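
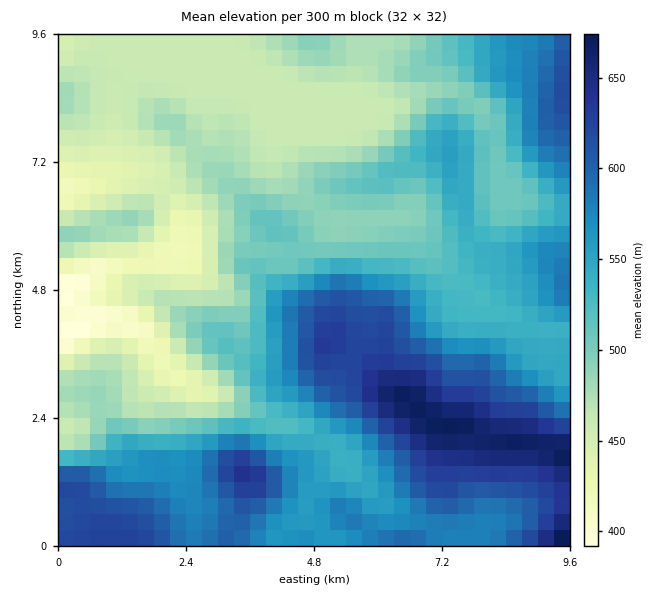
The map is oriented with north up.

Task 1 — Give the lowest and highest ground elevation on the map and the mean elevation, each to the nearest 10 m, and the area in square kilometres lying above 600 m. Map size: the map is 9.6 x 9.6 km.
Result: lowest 380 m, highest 680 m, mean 530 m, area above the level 16.7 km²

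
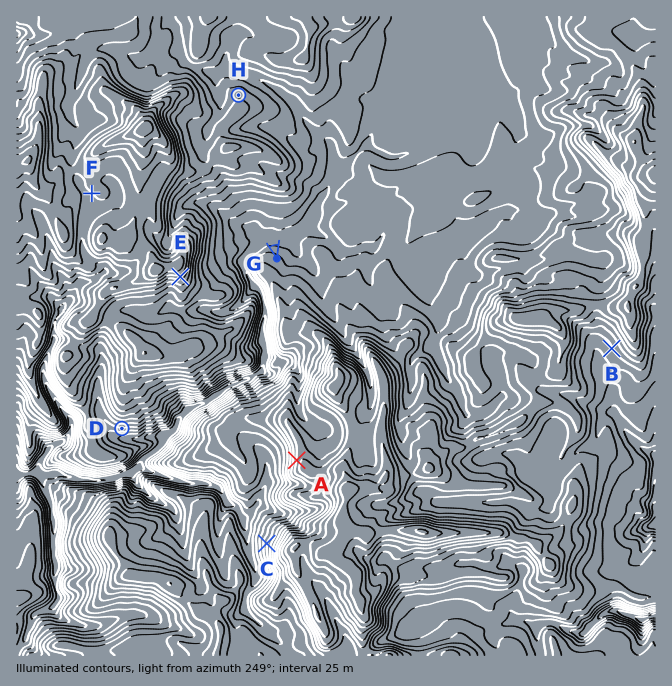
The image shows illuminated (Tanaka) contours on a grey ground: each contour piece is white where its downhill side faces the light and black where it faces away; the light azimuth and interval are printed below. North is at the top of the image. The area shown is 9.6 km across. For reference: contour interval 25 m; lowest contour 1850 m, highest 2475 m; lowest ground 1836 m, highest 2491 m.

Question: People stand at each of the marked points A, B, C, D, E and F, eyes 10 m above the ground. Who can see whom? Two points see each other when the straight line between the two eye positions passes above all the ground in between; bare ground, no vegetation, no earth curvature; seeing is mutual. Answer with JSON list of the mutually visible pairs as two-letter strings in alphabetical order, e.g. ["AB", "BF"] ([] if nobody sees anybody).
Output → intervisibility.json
["AC", "AD", "AE", "CD", "CE"]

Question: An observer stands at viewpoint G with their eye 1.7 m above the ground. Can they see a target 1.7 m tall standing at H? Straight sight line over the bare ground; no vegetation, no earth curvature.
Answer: no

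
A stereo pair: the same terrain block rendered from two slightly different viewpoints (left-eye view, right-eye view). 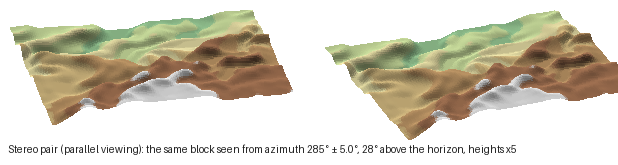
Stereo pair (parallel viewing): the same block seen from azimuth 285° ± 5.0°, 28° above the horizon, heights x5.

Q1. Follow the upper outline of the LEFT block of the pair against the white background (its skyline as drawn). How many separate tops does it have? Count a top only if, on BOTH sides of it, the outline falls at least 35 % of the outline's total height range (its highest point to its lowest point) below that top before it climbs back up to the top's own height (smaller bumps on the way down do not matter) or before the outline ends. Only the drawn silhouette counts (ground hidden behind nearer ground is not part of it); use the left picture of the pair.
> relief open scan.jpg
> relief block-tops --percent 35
0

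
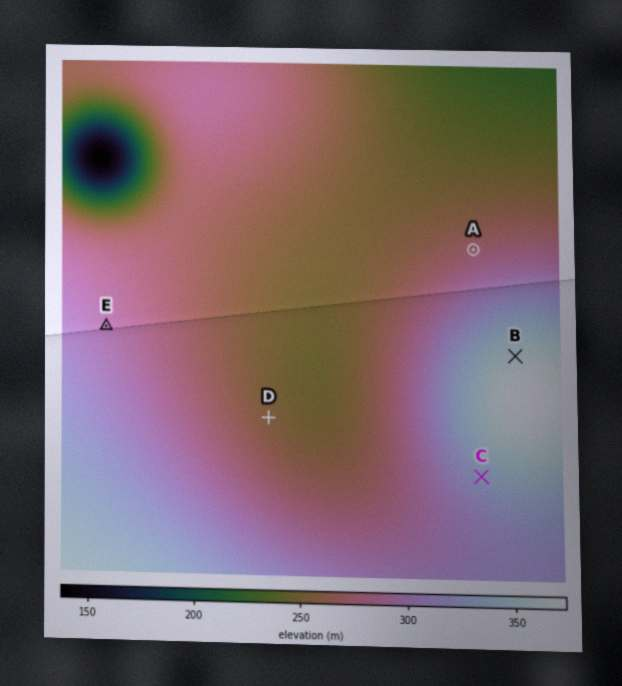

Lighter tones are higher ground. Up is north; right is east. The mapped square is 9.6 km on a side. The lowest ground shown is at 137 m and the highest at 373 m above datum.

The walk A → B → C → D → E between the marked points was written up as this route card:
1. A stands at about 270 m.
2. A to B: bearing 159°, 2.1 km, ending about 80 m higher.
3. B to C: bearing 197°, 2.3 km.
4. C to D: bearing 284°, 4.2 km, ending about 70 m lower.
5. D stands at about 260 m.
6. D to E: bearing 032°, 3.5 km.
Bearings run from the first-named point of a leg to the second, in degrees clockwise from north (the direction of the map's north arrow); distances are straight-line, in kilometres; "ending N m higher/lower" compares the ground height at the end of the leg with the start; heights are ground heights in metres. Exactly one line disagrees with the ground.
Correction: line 6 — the bearing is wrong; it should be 297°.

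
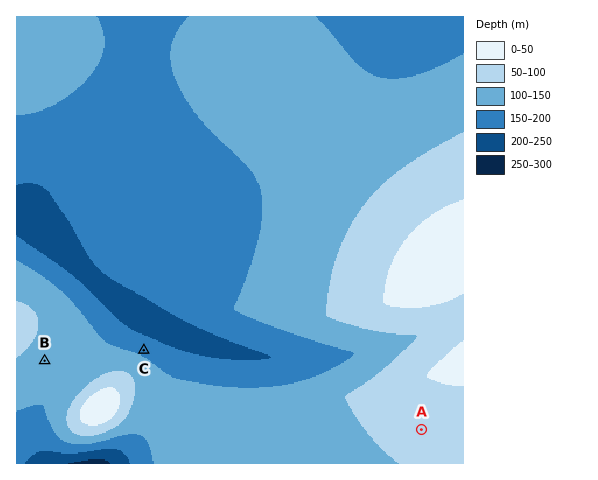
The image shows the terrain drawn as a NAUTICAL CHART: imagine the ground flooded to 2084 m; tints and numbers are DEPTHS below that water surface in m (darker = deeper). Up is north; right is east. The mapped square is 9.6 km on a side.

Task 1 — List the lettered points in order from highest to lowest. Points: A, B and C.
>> A B C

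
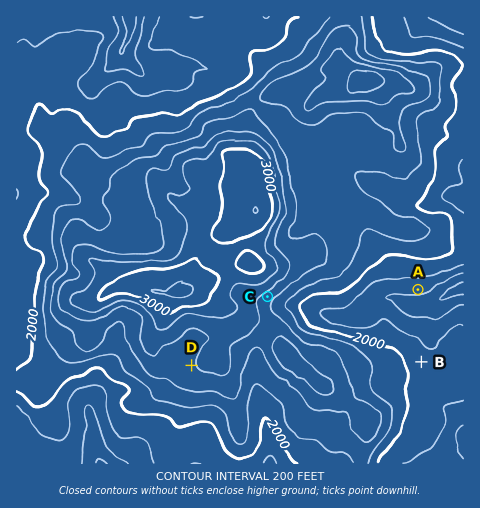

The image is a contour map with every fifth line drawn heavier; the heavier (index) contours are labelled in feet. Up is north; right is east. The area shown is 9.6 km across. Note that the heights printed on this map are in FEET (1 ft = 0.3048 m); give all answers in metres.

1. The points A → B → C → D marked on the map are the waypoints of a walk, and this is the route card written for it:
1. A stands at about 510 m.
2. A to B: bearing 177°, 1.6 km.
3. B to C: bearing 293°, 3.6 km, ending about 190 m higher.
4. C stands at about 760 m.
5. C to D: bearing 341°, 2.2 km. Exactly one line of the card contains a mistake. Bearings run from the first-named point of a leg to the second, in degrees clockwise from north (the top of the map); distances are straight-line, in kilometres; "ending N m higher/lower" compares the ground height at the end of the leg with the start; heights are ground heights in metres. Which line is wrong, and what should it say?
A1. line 5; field bearing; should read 228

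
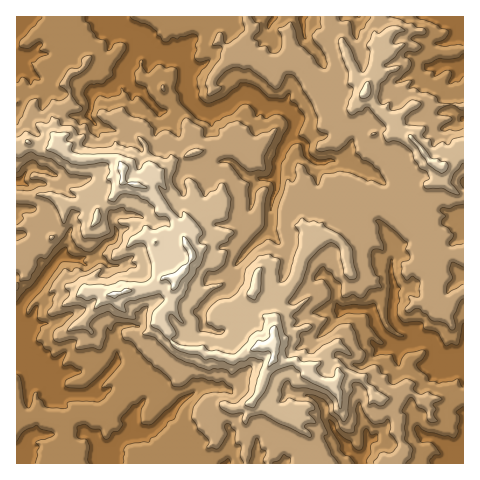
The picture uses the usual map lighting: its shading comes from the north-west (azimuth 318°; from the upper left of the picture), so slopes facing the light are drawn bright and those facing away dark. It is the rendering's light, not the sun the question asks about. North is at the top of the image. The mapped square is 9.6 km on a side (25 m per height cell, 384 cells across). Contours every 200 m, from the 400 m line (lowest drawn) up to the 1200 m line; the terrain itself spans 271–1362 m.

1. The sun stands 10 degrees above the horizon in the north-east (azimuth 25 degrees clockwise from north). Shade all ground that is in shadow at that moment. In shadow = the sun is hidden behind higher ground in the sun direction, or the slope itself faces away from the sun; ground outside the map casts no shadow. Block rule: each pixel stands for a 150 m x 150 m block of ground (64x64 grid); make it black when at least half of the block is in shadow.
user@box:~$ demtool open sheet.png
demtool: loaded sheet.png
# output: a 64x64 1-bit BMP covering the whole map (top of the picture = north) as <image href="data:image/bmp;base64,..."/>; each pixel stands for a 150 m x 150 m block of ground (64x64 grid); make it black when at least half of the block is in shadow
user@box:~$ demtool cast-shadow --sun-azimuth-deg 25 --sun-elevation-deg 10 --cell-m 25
<image width="64" height="64" href="data:image/bmp;base64,Qk0+AgAAAAAAAD4AAAAoAAAAQAAAAEAAAAABAAEAAAAAAAACAAATCwAAEwsAAAIAAAAAAAAA////AAAAAAD5//////PhnP5///////A+/////////H7////////+/v////////78/////////vz///////784P/////z/vzn///////8/t9///////3wgH///////eAAf//////xwAB//////8EAMP//////gAB4//////8Bwv7////w+AcH/////gA5BB/////8AABgP/7///+OGPA//v//+b8QHD/8///6HbAPP/z///4k4f//8P///ODAf/9x////8N4/9wH/Uf8cAA/3wP4AD4XAD6fi/Yz0ucA/D/L///B8AD4P8///8F8BPh/zn//zgYI8H+O///KBgxwf4P//8wfHjB/A//8DJm+AH8H//8YAP4AfzP///g4OAP/+///8GAwDH/////gADAAf////+AAsCD/////0AAQQf/7//8mARBD//P/+GAD2Gf/7//4xgf0d/////gH/5z//8f+8AP+Pf//h/gAMHwb//8DsAEgAB+//gBgJwAAH//8AMB+BCAP//ABgHgIQA//8DkG4Dnx///jDA9Aef///8O8AID7///PgAAYw/f//9+AADnj59//njAAY/OHv+++eQDD8we/7zw+A6AWB9/PfST7wA//7wZ9uf/8B//gAPm/5/AD/6AZ+cYAcAf/gDmAD+AgB//AsWAPgAAH/4YBYAAAAAfABkDAAAA=="/>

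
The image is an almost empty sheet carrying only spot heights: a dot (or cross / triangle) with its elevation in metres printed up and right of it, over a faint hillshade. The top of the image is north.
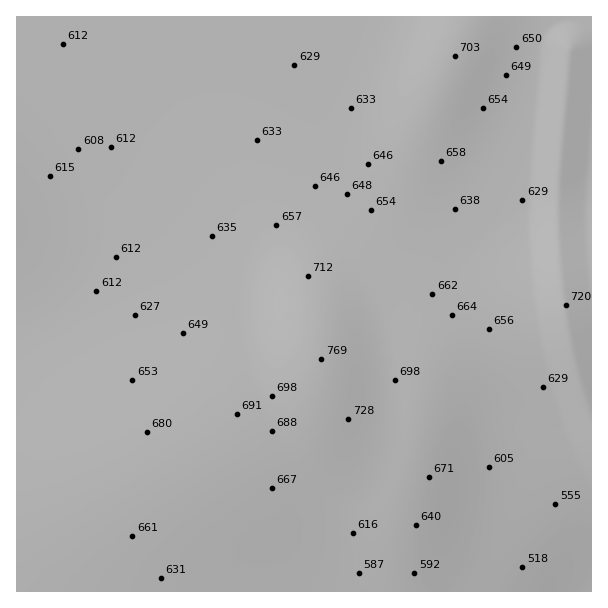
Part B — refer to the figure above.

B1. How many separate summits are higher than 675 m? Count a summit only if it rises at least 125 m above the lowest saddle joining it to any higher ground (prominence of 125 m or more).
1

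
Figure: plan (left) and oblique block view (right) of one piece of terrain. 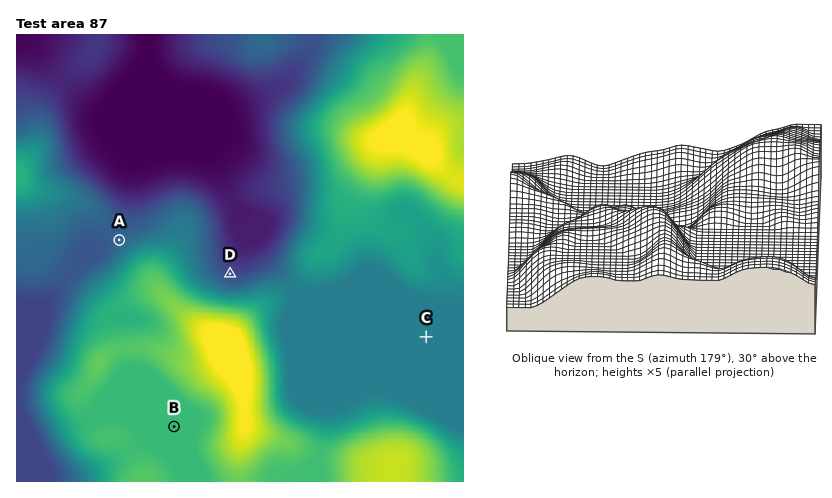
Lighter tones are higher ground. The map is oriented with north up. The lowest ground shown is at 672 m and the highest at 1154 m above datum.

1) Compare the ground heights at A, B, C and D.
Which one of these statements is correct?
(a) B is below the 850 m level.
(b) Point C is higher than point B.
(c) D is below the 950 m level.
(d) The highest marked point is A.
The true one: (c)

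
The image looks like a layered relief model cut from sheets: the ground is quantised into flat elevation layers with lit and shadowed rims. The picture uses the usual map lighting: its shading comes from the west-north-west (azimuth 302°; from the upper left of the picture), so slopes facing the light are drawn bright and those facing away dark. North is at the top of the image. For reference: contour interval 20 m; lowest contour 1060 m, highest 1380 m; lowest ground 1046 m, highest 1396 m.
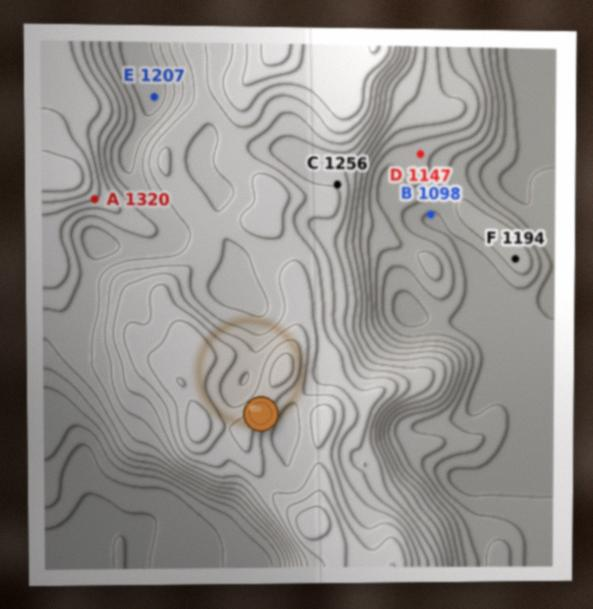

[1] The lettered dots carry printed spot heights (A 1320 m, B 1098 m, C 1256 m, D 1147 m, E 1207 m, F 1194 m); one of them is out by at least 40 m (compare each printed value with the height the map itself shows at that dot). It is F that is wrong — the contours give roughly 1134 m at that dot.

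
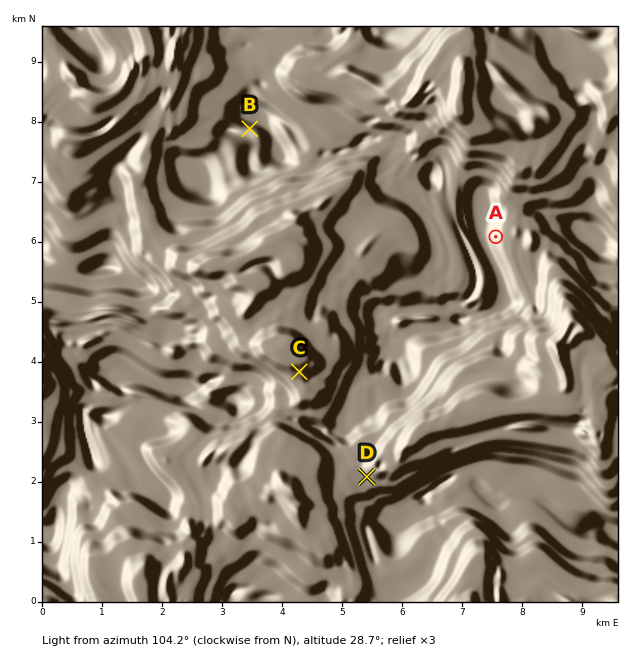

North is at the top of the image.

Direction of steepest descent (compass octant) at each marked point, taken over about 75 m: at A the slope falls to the E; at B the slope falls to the S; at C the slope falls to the N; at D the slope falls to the NE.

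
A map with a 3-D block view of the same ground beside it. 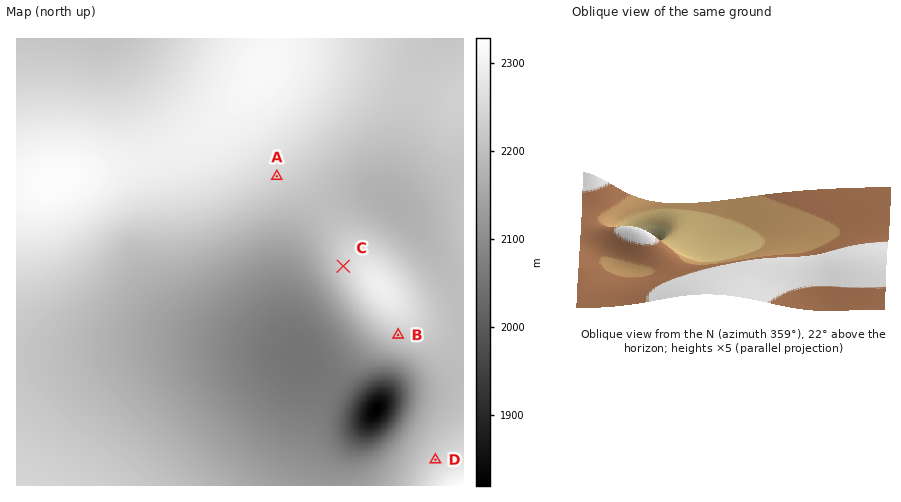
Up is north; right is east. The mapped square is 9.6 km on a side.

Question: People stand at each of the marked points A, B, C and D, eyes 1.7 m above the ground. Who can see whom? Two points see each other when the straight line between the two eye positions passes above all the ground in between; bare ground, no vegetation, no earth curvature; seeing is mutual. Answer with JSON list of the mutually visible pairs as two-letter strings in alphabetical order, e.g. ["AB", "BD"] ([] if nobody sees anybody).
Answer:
["AC", "AD", "BD"]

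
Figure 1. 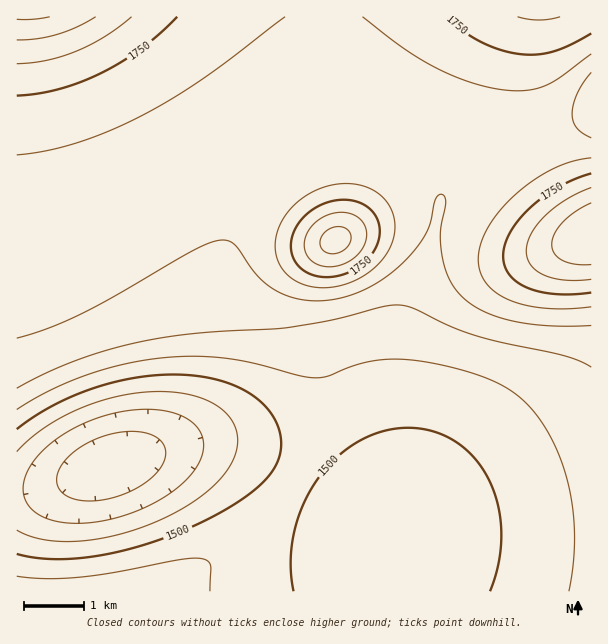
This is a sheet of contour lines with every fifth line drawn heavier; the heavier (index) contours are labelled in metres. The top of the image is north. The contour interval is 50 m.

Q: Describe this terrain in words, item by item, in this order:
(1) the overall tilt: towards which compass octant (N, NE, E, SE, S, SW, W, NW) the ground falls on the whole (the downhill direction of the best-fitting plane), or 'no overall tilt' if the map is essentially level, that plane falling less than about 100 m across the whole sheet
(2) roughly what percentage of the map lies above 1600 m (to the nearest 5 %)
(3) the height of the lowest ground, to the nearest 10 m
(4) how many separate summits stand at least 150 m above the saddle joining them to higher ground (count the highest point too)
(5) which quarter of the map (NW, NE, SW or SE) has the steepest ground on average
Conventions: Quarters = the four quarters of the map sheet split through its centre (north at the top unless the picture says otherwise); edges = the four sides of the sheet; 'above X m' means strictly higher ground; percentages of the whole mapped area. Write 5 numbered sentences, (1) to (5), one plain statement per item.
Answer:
(1) The general tilt is down to the south (the land rises towards the north).
(2) Ground above 1600 m makes up about 55 % of the sheet.
(3) The lowest ground is at about 1320 m.
(4) 3 summits rise at least 150 m above their surroundings.
(5) Slopes are steepest in the south-west quarter.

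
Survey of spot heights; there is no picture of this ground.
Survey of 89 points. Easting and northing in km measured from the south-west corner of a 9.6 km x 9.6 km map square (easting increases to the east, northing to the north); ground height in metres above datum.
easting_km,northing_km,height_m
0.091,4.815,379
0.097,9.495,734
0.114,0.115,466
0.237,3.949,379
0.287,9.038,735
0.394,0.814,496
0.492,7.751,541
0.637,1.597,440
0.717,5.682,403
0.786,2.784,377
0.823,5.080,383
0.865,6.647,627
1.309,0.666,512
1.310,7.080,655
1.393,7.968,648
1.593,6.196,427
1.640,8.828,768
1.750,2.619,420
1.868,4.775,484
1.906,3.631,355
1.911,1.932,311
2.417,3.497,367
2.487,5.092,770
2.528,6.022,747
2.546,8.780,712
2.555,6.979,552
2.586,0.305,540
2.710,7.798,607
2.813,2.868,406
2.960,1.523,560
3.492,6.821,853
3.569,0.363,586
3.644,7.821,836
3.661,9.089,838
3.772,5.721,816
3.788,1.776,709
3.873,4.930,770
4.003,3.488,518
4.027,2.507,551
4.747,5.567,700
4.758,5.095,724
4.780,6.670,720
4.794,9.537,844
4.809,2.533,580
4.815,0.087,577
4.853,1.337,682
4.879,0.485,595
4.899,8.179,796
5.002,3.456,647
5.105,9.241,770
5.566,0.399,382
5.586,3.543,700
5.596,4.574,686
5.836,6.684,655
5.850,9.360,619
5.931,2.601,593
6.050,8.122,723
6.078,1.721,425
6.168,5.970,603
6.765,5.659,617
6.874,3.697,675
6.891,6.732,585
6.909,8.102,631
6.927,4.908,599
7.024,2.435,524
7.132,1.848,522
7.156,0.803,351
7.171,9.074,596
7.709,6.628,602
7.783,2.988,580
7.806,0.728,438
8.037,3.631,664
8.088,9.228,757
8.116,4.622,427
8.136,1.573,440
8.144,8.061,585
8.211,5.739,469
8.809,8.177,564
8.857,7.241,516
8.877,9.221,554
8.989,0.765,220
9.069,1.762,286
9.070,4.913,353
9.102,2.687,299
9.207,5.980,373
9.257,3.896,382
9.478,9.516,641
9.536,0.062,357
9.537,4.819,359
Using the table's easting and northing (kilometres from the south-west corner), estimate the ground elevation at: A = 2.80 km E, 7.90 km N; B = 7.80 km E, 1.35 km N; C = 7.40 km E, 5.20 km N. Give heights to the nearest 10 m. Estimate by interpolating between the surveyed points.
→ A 640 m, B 450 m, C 540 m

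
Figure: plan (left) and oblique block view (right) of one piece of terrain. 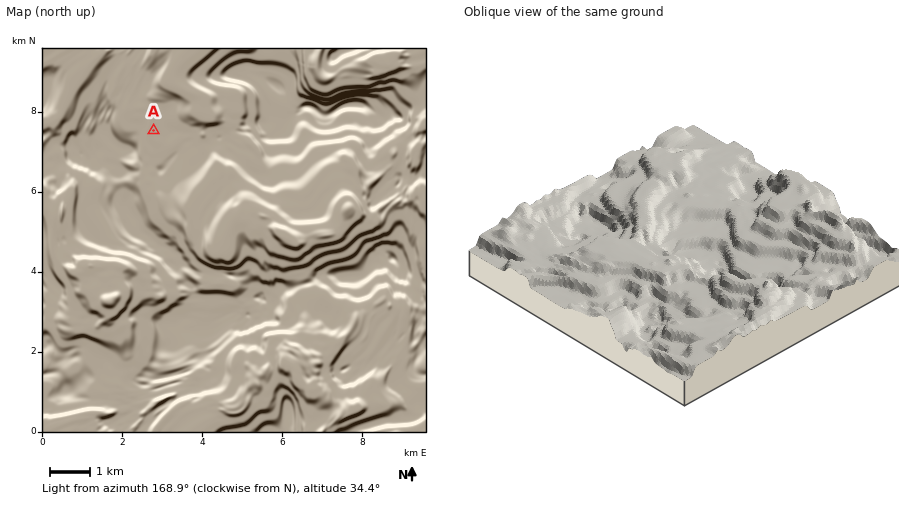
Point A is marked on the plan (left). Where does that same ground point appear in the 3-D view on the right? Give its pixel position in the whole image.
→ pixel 708 181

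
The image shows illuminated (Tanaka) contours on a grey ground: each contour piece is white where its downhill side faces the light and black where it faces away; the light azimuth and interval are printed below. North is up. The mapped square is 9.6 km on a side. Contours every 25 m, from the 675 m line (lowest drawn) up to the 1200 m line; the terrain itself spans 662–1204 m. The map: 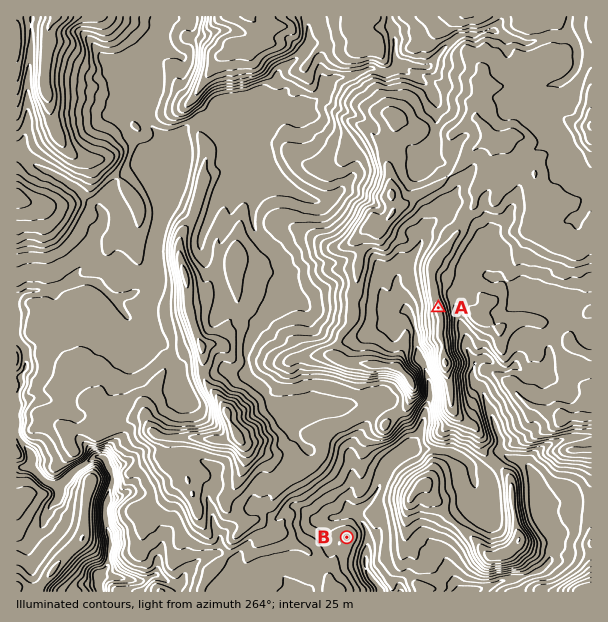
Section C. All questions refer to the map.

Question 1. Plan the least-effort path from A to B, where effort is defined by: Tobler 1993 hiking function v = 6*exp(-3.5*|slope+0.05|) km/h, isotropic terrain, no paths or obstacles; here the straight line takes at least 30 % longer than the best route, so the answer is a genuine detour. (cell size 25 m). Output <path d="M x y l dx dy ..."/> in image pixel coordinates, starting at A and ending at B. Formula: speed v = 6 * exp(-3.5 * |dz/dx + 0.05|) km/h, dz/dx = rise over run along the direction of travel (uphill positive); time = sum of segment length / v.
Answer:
<path d="M438 308l-1 1-2 3 0 5-6 12 0 3-4 9 0 3 3 6 0 49-2 3-3 3-10 21-2 2-6 3-6 6-1 3-14 13-4 9 0 3-2 3 0 15-9 18-7 8-3 6-2 1-10 21"/>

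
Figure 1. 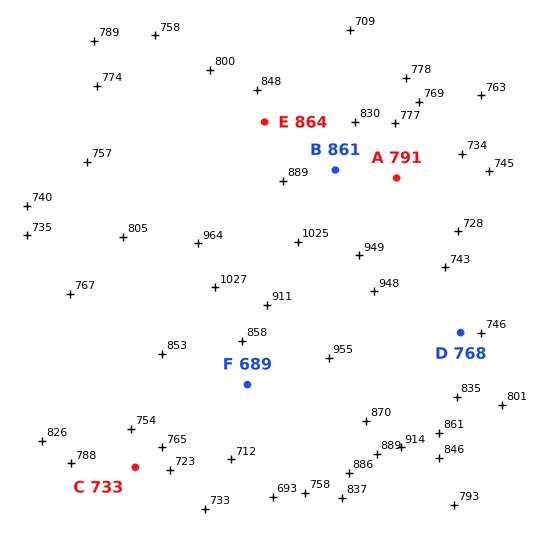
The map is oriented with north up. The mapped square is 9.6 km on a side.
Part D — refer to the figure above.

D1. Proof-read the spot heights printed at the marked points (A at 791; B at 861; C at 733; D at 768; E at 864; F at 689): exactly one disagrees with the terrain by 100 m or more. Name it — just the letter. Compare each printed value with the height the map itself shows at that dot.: F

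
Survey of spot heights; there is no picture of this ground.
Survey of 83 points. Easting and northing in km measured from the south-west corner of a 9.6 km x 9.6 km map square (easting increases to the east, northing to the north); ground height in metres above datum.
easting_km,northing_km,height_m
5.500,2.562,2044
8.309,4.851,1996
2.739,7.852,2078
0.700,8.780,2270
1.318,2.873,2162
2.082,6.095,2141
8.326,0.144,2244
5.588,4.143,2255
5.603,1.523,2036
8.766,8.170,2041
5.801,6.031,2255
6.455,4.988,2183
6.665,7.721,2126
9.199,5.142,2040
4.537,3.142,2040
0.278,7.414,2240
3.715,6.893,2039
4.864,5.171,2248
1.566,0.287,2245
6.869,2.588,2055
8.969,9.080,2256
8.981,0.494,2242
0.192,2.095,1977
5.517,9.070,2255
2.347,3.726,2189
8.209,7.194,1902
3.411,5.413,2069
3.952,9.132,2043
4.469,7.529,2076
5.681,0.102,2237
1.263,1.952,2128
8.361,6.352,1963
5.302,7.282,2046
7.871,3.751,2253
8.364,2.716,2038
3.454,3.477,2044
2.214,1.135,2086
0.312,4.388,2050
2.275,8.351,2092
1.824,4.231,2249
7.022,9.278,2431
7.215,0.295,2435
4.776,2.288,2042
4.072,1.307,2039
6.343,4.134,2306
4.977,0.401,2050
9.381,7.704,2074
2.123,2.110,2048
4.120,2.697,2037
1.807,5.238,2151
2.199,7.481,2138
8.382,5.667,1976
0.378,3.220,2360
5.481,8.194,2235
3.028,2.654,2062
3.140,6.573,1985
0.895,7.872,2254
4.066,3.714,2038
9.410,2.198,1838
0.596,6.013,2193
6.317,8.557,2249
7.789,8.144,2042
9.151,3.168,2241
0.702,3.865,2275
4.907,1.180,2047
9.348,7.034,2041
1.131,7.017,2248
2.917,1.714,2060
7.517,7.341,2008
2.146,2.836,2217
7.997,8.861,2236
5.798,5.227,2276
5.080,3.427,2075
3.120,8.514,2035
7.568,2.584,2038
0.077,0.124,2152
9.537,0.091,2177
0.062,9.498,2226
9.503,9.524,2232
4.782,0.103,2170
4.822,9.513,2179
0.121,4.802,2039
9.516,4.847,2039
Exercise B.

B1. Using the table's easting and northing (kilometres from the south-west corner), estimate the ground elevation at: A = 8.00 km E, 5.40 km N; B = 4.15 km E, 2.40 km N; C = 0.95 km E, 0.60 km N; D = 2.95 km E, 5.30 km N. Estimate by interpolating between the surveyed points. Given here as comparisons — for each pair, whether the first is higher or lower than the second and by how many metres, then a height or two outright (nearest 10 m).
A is lower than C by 240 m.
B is lower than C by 230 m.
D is lower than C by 210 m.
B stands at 2020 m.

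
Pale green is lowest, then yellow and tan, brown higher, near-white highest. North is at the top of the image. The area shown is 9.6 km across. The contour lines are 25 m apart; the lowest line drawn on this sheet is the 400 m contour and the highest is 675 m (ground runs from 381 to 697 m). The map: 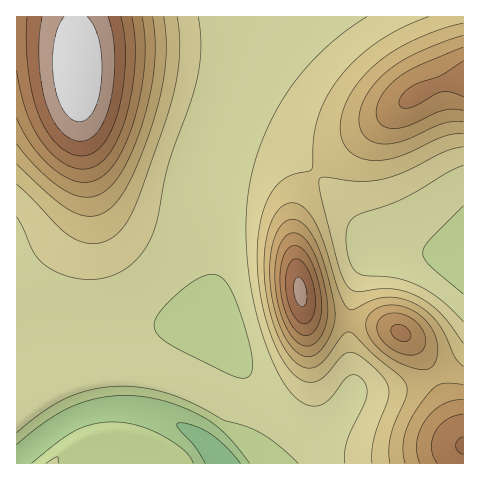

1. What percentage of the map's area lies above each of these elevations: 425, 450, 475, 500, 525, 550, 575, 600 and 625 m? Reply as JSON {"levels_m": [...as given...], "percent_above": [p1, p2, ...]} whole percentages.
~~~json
{"levels_m": [425, 450, 475, 500, 525, 550, 575, 600, 625], "percent_above": [96, 88, 55, 39, 29, 21, 16, 10, 7]}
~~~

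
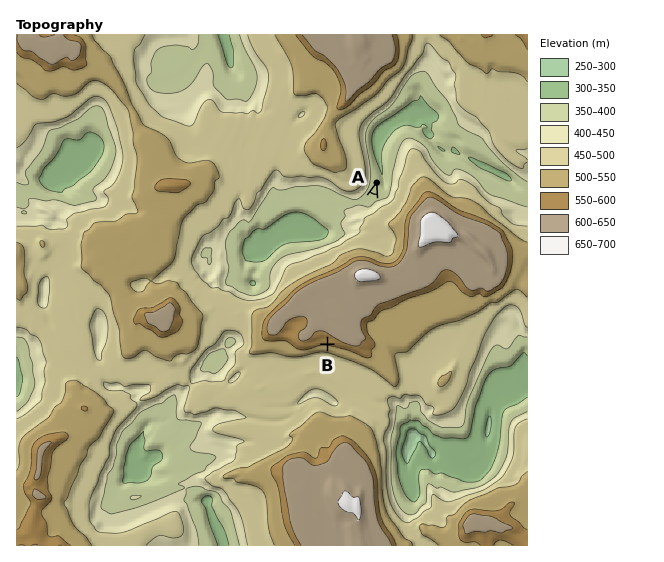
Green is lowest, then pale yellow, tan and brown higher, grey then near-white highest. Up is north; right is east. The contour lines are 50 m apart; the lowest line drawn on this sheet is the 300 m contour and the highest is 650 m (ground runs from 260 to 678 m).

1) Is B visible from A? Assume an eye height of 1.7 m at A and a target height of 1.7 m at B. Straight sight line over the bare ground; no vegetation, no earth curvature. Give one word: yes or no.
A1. no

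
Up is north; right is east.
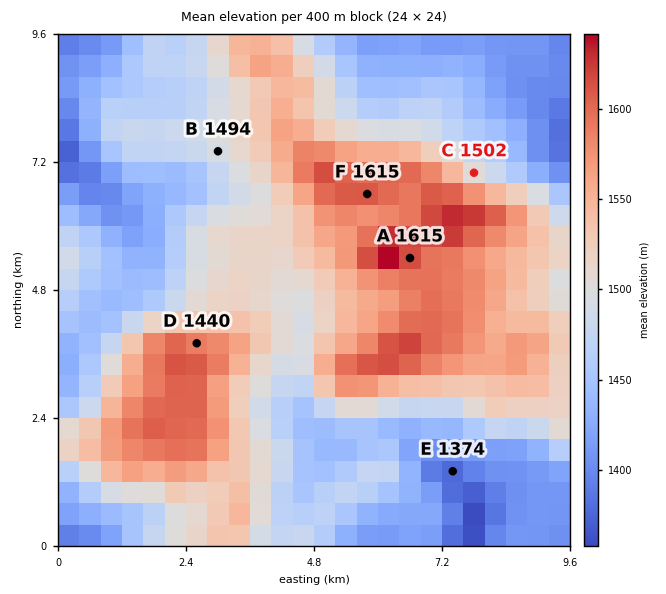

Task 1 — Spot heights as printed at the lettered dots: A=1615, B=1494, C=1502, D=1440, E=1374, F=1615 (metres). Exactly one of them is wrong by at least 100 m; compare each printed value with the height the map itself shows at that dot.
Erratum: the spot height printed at D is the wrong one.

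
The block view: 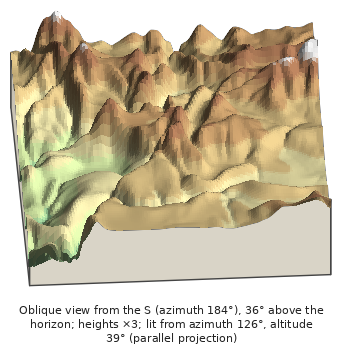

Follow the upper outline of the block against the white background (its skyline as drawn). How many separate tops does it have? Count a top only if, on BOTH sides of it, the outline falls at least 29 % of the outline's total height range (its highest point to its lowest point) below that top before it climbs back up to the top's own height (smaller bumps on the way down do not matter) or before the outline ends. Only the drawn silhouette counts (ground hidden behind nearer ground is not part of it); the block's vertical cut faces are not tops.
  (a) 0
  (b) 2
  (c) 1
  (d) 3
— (a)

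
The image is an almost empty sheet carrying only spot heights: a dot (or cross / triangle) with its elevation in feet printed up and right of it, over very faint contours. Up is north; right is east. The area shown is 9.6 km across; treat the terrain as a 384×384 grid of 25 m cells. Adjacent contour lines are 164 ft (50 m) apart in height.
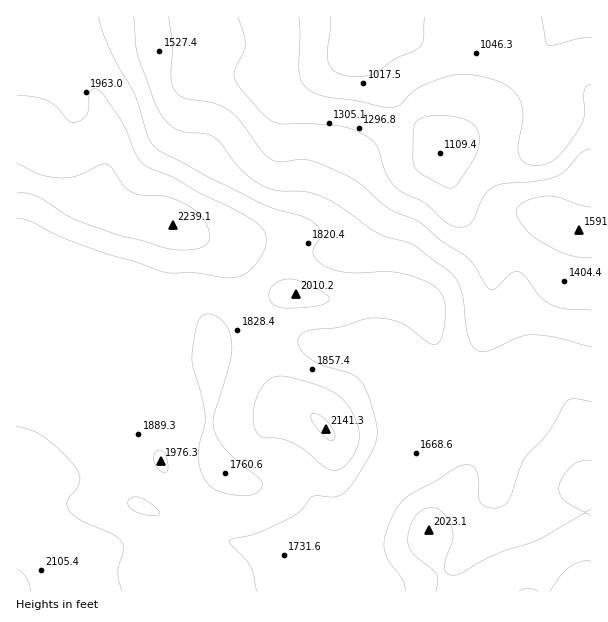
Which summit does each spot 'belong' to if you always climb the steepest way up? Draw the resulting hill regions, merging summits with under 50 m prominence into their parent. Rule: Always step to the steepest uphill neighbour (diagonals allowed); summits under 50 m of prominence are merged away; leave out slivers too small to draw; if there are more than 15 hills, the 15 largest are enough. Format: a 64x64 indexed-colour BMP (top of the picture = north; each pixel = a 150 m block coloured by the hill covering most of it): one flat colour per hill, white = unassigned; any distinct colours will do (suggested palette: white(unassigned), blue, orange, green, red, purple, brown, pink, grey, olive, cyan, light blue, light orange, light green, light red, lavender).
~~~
<image width="64" height="64" href="data:image/bmp;base64,Qk12CAAAAAAAAHYAAAAoAAAAQAAAAEAAAAABAAQAAAAAAAAIAAATCwAAEwsAABAAAAAAAAAA////ALR3HwAOf/8ALKAsACgn1gC9Z5QAS1aMAMJ34wB/f38AIr28AM++FwDox64AeLv/AIrfmACWmP8A1bDFACIiIiIiIiIiIiIiIiIiIiIiIiIzMzMzMzMzMzMzMzMzIiIiIiIiIiIiIiIiIiIiIiIiIzMzMzMzMzMzMzMzMzMiIiIiIiIiIiIiIiIiIiIiIiJDMzMzMzMzMzMzMzMzMyIiIiIiIiIiIiIiIiIiIiIiJEMzMzMzMzMzMzMzMzMzIiIiIiIiIiIiIiIiIiIiIiEUQzMzMzMzMzMzMzMzMzMiIiIiIiIiIiIiIiIiIiIhERRDMzMzMzMzMzMzMzMzMyIiIiIiIiIiIiIiIiIiIhERFEQzMzMzMzMzMzMzMzMzIiIiIiIiIiIiIiIiIiIhERFERDMzMzMzMzMzMzMzMzMiIiIiIiIiIiIiIiIiIiEREUREQzMzMzMzMzMzMzMzMyIiIiIiIiIiIiIiIiIiEREURERDMzMzMzMzMzMzMzMzIiIiIiIiIiIiIiIiIiIRERREREQzMzMzMzMzMzMzMzMiIiIiIiIiIiIiIiIiIRERRERERDMzMzMzMzMzMzMzMyIiIiIiIiIiIiIiIiREREREREREQzMzMzMzMzMzMzMzIiIiIiIiIiIiIiIkREREREREREREMzMzMzMzMzMzMzMiIiIiIiIiIiIiIkRERERERERERERDMzMzMzMzMzMzMyIiIiIiIiIiIiIiREREREREREREREQzMzMzMzMzMzMzIiIiIiIiIiIiIiJERERERERERERERBEzMzMzMzMzMzMiIiIiIiIiIiIiJEREREREREREREREERMzMzMzMzMzMyIiIiIiIiIiIiIiREREREREREREREERETMzMzMzMzMzIiIiIiIiIiIiIiJEREREREREREREQREREzMzMzMzMzMiIiIiIiIiIiIiIkREREREREREREQRERETMzMzMzMzMyIiIiIiIiIiIiIiRERERERERERERBEREREzMzMzMzMzIiIiIiIiIiIiIiJEREREREREREREERERETMzMzMzMzMiIiIiIiIiIiIiIkREREREREREREQRERERMzMzMzMzMyIiIiIiIiIiIiIiRERERERERERERBERERETMzMzMzMzIiIiIiIiIiIiIiJEREREREREREREERERERMzMzMzMzMiIiIiIiIREREREUREREREREREREQREREREzMzMzMzMyIiIiIiIRERERERFERERERBERREERERERERMzMzMzMzIiIiIiIhEREREREREREREREREREREREREREzMzMzMzMiIiIiIRERERERERERERERERERERERERERETMzMzMzMyIiEREREREREREREREREREREREREREREREREzMzMzMzERERERERERERERERERERERERERERERERERETMzMzMzMRERERERERERERERERERERERERERERERERERMzMzMzMxEREREREREREREREREREREREREREREREREREzMzMzMzERERERERERERERERERERERERERERERERERETMzMzMzMRERERERERERERERERERERERERERERERERERMzMzMREREREREREREREREREREREREREREREREREREREzMzMRERERERERERERERERERERERERERERERERERERETMzERERERERERERERERERERERERERERERERERERERETMxERERERERERERERERERERERERERERERERERERERERERERERERERERERERERERERERERERERERERERERERERERERERERERERERERERERERERERERERERERERERERERERERERERERERERERERERERERERERERERERERERERERERERERERERERERERERERERERERERERERERERERERERERERERERERERERERERERERERERERERERERERERERERERERERERERERERERERERERERERERERERERERERERERERERERERERERERERERERERERERERERERERERERERERERERERERERERERERERERERERERERERERERERERERERERERERERERERERERERERERERERERERERERERERERERERERERERERERERERERERERERERERERERERERERERERERERERERERERERERERERERERERERERERERERERERERERERERERERERERERERERERERERERERERERERERERERERERERERERERERERERERERERERERERERERERERERERERERERERERERERERERERERERERERERERERERERERERERERERERERERERERERERERERERERERERERERERERERERERERERERERERERERERERERERERERERERERERERERERERERERERERERERERERERERERERERERERERERERERERERERERERERERERERERERERERERERERERERERERERERERERERERERERERERERERERERERERERERERERERERERERERERERERERERERERERERERERERERERERERERERERERERERERERERERERERERERERERERERERERERERERERERERERERERERERERERERERERERERERERERERERERERERERERERERERERERERERERERERERERERERERERERERERERERERERERERERERERERERERERERERERERERERERERERERERERERERERERERER"/>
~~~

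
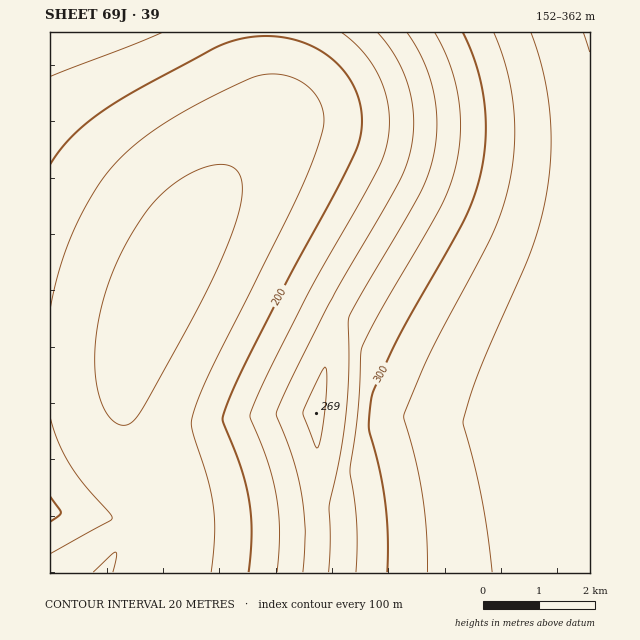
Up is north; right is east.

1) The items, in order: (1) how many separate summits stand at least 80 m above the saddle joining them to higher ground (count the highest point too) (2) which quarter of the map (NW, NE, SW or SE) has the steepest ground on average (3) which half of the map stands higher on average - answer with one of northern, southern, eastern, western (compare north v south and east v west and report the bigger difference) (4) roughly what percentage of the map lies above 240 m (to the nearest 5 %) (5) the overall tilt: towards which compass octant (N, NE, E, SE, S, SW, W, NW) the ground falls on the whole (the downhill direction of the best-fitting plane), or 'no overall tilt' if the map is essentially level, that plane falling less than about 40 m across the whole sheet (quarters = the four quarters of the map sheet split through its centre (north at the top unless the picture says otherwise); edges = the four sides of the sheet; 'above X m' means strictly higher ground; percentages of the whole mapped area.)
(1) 1 summit rises at least 80 m above its surroundings.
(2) Slopes are steepest in the north-east quarter.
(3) On average the eastern half of the map is the higher ground.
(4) Ground above 240 m makes up about 45 % of the sheet.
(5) The general tilt is down to the west (the land rises towards the east).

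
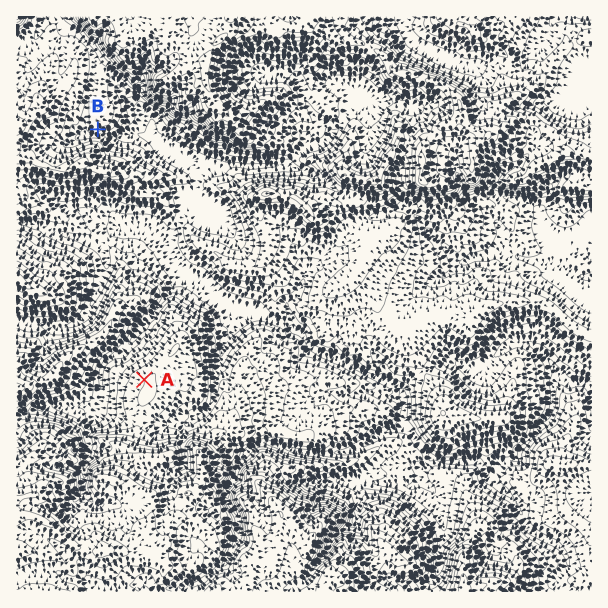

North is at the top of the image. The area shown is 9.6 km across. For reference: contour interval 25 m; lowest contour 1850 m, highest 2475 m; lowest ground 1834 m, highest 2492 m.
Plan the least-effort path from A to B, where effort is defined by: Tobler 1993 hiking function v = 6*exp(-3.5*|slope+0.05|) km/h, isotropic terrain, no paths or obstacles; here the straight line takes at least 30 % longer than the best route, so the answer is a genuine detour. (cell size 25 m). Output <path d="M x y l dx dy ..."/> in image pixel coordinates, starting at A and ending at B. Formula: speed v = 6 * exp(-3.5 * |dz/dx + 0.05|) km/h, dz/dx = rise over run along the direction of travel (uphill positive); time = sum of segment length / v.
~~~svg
<path d="M144 380l0-11 5-9 0-16 4-9 0-9 3-6 0-5 6-12 0-3 3-6 0-7-10-21 0-2-2-3 0-51-3-6-7-7-6-12 0-5-3-6-5-4-4-9-3-3-12-6-5-9-3-3-6-3-1-3 1-3 2-2"/>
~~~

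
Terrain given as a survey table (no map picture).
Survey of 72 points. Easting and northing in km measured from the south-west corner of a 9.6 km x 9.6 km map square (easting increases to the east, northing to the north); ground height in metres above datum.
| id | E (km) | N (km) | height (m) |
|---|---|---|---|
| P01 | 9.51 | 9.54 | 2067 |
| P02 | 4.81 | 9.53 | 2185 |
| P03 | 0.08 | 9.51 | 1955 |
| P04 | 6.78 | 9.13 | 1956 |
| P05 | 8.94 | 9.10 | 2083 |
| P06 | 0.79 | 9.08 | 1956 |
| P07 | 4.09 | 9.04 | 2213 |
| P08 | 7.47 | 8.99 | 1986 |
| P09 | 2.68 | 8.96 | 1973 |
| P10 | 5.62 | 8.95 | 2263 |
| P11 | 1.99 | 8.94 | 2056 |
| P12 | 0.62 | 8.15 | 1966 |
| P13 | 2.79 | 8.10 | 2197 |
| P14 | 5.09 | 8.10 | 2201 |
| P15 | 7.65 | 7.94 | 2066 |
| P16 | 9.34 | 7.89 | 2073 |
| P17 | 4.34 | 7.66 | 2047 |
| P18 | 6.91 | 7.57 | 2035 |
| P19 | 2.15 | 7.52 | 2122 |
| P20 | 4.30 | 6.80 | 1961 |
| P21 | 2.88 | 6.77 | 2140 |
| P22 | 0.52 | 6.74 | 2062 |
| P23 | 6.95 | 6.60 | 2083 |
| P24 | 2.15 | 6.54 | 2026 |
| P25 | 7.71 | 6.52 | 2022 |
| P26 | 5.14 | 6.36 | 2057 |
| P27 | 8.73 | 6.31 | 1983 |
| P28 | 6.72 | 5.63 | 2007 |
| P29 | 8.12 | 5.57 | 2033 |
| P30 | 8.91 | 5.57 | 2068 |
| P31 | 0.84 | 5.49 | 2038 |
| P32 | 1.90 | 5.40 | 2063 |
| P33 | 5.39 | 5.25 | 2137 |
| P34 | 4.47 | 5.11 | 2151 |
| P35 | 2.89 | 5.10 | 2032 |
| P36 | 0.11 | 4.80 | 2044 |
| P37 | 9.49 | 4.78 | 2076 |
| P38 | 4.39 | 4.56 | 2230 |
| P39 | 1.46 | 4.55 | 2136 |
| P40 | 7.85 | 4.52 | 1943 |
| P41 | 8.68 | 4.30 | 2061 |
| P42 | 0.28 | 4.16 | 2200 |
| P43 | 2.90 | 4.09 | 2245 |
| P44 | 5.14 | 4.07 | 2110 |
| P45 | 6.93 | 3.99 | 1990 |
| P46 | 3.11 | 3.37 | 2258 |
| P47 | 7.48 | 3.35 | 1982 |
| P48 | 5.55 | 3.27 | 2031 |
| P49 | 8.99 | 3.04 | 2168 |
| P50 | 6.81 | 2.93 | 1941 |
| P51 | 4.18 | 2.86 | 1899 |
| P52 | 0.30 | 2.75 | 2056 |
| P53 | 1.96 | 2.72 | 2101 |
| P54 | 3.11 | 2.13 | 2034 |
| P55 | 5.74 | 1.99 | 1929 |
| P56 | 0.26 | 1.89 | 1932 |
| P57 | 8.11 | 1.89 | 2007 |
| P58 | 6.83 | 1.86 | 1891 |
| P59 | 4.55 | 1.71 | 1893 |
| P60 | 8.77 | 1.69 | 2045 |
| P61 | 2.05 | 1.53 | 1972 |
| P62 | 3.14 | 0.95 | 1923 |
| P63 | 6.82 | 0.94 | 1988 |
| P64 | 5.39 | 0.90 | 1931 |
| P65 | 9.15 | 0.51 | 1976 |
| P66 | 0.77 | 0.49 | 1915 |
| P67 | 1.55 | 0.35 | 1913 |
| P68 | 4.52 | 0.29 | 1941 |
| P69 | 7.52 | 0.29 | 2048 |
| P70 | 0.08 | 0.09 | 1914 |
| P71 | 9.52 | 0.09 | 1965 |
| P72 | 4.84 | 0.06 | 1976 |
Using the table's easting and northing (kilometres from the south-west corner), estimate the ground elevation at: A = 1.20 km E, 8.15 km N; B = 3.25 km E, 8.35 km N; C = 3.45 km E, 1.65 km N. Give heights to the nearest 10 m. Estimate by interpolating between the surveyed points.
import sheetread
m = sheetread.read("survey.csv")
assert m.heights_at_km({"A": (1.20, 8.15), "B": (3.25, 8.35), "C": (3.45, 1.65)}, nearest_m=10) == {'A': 2020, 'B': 2170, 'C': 1950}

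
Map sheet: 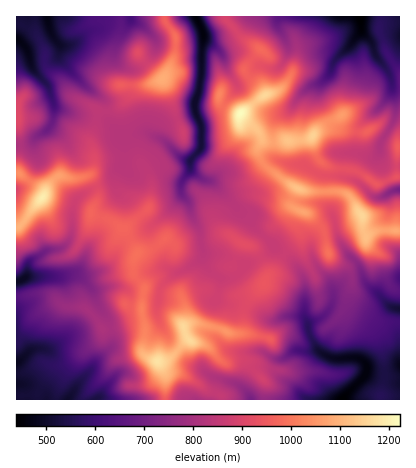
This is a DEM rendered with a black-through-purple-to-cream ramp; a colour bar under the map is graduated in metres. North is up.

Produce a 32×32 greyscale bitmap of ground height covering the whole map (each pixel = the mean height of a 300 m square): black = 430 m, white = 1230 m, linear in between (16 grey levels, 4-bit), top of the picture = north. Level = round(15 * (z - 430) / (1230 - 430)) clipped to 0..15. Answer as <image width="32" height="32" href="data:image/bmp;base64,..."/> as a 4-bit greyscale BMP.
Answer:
<image width="32" height="32" href="data:image/bmp;base64,Qk12AgAAAAAAAHYAAAAoAAAAIAAAACAAAAABAAQAAAAAAAACAAATCwAAEwsAABAAAAAAAAAAAAAAABEREQAiIiIAMzMzAERERABVVVUAZmZmAHd3dwCIiIgAmZmZAKqqqgC7u7sAzMzMAN3d3QDu7u4A////ACIiIiNWeaiIiHZ3VDIQEiISIiI0V5vKmId3h2VDMhEiIiMzNWet25iJiId2VDMhIhIjREZ5zdypqpiHVTIRESIiI0VmeczM3LqZiWQyMzMzMzRFZ3m7rNy7upl1NFVEQzRFVneJuq3cuqmHZDRVVENEVmd3mrqruZmZiGRFVVQyRVZmZ5qpmqmJmZl1VlZUMyNFVmeJqpqZiJmZh2ZWZEQiNFVomqmYiIiJmZd3dmZVVFZmeJqqmYiIiJmIiJdoh4ZmeImqqqqYiJmIiYqXm6ioiHmZqqqqiImZiJmamc26ypmJqqqZmYiIiImaqprdzMy6iaqZqYh4iIiJu7qb3Lq925mpiJmGZ4iImru6q8mIrNupmYiIdWd3iJrNy7uohrq8u6iIiHVFZ4mry6qZmZmoiqmYiIh2NneKu6mamZiJh4iImIiIdTN5m8u7qoiIiXZ3iIh3d2dierzc3dupmHmHVniIh3d4Ynvd28zMuqqImGV3iIiIiEOL7sqqq7uoh4dUZ4iIiIg0m93LmImqmGaHRXdomZqpQ5qr3admiHdUZDVVaJmsy2KJmru5ZVZmUzIzNWd4istyaJqZmXU1VTMiMjRWaJiqYlaKqYhlMzMjEiEjRVeHimFHiah3ZTIiMhIiM0RFZppRR5iGZlQyESIiEiNERFeXMWiHZVRDIQEi"/>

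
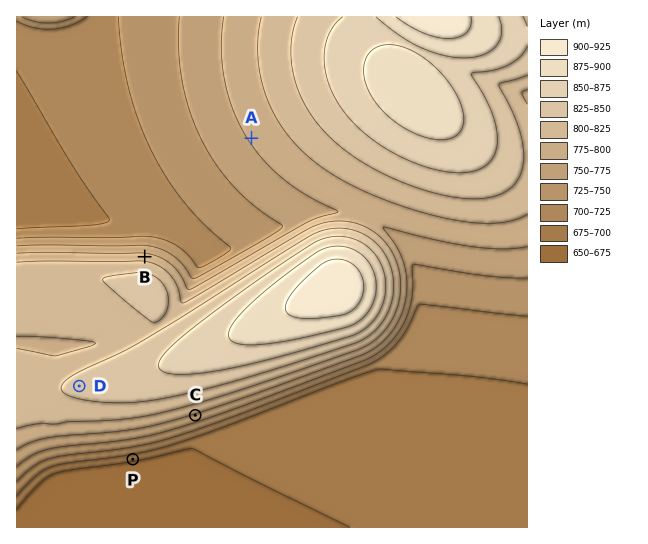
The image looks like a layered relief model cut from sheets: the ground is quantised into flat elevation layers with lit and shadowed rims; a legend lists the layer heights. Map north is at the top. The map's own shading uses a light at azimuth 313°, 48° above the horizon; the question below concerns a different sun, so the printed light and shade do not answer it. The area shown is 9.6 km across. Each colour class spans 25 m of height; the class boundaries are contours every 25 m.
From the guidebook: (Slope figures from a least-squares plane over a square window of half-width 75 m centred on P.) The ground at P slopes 10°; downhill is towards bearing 170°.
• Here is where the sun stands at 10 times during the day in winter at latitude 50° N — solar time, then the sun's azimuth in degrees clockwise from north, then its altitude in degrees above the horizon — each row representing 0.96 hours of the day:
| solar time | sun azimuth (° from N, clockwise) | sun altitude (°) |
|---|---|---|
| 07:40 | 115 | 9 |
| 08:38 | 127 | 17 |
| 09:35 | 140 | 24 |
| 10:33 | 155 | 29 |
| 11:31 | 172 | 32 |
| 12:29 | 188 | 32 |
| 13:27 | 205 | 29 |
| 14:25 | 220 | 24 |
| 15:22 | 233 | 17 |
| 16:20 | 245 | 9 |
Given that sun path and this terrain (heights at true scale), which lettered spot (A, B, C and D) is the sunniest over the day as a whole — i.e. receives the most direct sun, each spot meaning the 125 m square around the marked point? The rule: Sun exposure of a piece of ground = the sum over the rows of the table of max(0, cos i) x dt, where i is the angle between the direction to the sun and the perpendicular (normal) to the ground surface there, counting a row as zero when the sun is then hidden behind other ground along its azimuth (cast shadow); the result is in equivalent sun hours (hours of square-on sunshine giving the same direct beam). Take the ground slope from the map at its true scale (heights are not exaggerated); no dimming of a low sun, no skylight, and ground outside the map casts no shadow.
C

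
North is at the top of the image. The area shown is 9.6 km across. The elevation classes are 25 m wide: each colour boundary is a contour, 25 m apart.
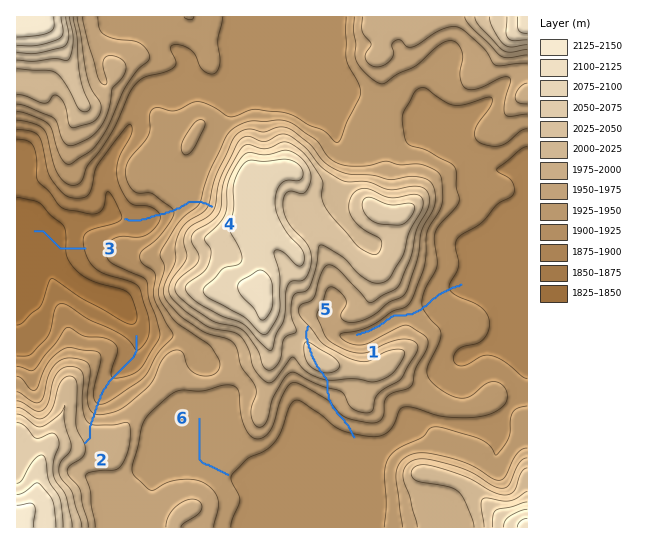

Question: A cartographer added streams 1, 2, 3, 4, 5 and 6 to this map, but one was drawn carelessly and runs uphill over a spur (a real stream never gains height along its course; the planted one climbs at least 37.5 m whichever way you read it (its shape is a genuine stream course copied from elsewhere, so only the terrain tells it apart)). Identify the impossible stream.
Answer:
5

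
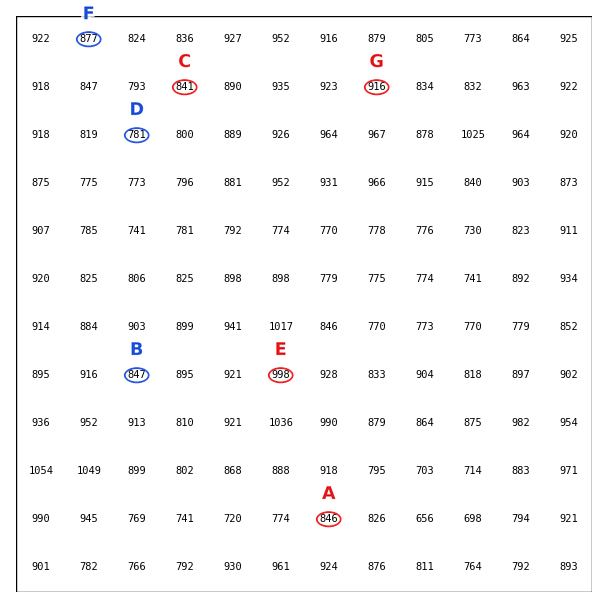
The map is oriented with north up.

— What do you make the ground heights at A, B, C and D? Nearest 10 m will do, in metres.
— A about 850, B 850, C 840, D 780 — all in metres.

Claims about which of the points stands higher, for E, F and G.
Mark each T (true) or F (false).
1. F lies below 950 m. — T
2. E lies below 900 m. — F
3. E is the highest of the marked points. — T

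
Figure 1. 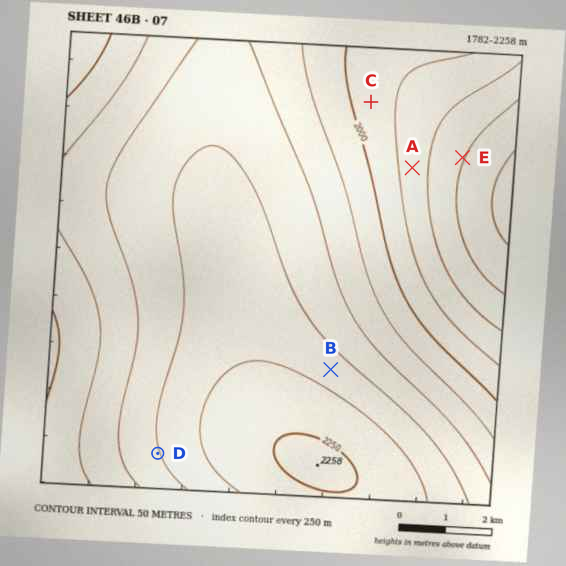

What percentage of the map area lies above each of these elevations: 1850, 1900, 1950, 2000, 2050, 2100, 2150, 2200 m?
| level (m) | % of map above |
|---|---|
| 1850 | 96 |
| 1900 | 92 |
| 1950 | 86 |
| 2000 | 79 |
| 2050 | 66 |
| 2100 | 49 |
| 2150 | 27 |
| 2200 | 11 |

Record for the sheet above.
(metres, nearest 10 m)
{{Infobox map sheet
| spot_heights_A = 1930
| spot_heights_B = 2180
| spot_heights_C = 1980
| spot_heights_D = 2150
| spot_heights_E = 1850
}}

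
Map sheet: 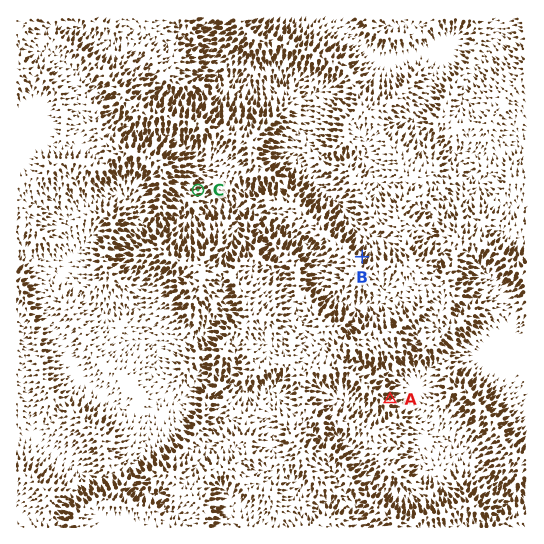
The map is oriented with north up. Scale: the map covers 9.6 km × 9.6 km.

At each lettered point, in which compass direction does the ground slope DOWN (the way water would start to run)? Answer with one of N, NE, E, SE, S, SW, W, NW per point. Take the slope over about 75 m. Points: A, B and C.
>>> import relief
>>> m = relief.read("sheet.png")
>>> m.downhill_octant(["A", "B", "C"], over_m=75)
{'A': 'E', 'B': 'NE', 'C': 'E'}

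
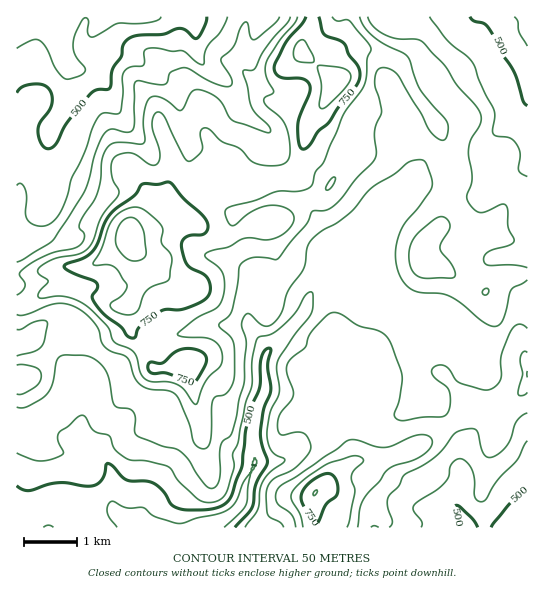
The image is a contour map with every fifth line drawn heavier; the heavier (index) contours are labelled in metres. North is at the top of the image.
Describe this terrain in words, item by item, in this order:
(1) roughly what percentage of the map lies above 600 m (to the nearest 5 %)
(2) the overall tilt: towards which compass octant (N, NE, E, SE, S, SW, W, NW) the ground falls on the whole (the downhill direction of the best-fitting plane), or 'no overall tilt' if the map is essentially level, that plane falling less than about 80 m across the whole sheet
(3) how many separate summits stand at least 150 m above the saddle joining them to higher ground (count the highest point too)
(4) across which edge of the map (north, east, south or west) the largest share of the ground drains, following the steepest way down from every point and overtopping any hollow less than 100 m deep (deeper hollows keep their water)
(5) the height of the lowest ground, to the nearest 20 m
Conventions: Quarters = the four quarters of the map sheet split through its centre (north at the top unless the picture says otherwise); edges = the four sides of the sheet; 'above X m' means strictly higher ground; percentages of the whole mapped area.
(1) Roughly 55 % of the ground is higher than 600 m.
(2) On the whole the map has no overall tilt.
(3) Counting only tops that stand 150 m proud, the map has 2 summits.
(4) The largest share of the runoff leaves by the southern edge.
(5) The lowest ground is at about 400 m.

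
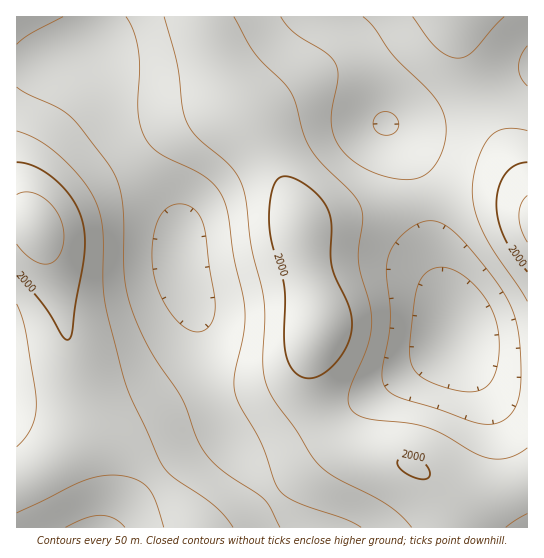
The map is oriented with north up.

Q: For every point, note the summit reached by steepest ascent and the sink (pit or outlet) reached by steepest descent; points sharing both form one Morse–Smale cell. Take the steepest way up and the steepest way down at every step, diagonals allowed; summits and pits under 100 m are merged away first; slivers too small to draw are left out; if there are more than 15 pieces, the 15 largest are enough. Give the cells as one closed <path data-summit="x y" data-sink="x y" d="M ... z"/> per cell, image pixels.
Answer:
<path data-summit="318 326" data-sink="457 335" d="M321 16l-122 1 28 77 8 15 29 37 32 67 8 50 13 51 0 19-6 25 0 27 8 28 12 20 18 15 21 8 41 9 22 15 18 21 4 13 0 14 72 0 1-145-21-2-20-8-10-7-17-20-4-9-1-15-22-57-9-67-11-35-14-26-15-16-11-40-14-34-14-15-19-8z"/><path data-summit="35 227" data-sink="181 255" d="M97 16l-81 1 0 202 13 2 7 6 9 22 20 74 16 91-2 16-6 8-28 27-29 17 0 45 290 1-9-7-26-27-43-55-9-17-12-39-10-66-14-43-3-43-3-8-10-17-46-60-13-28-17-68 6-19z"/><path data-summit="318 326" data-sink="181 255" d="M198 16l-100 0-2 22-5 8 0 4 21 79 20 33 35 44 10 17 3 8 3 43 14 43 10 66 13 42 8 14 49 63 20 19 10 7 147 0 1-14-4-13-7-10-19-18-14-8-41-9-21-8-18-15-10-15-8-20-2-13 0-27 6-25 0-19-13-51-8-50-32-67-29-37-8-15z"/><path data-summit="527 219" data-sink="457 335" d="M527 16l-206 1 5 7 19 8 14 15 14 34 11 40 15 16 14 26 11 35 9 67 22 57 1 15 4 9 8 11 19 16 28 10 13-1z"/><path data-summit="35 227" data-sink="457 335" d="M25 220l-9 1 1 260 18-9 16-12 22-22 6-8 2-11-4-33-21-103-15-45-5-11z"/>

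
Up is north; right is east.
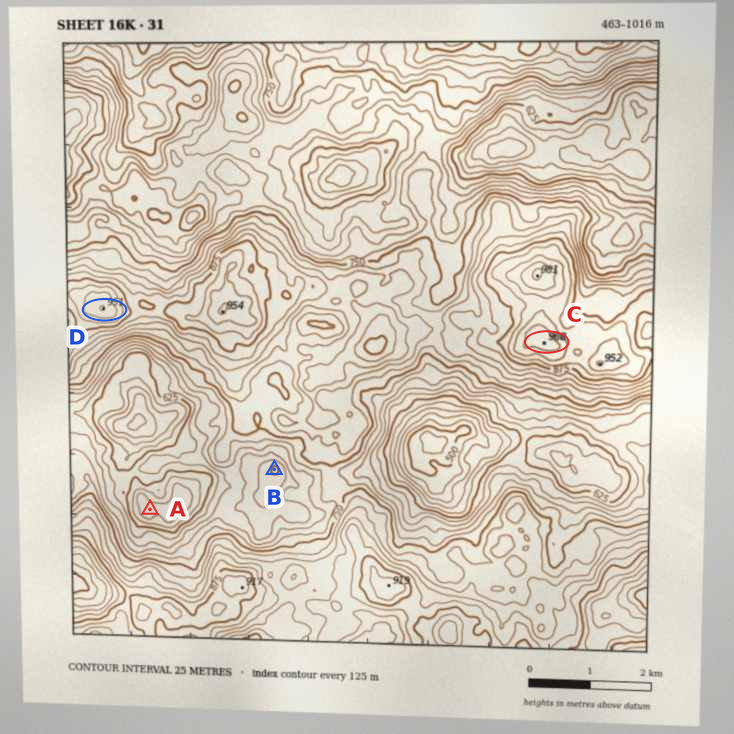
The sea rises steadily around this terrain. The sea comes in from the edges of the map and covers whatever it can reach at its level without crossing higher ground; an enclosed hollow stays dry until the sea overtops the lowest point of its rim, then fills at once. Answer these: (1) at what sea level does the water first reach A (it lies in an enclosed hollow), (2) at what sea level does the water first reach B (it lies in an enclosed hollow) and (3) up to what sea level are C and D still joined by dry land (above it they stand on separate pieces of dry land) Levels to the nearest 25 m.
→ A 650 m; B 675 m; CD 800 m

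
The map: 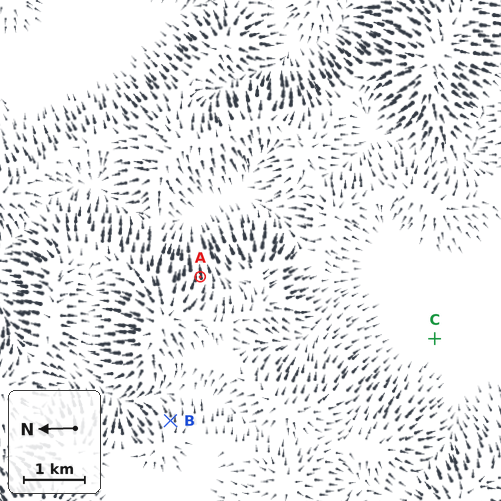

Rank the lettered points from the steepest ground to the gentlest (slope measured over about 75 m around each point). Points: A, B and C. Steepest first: A B C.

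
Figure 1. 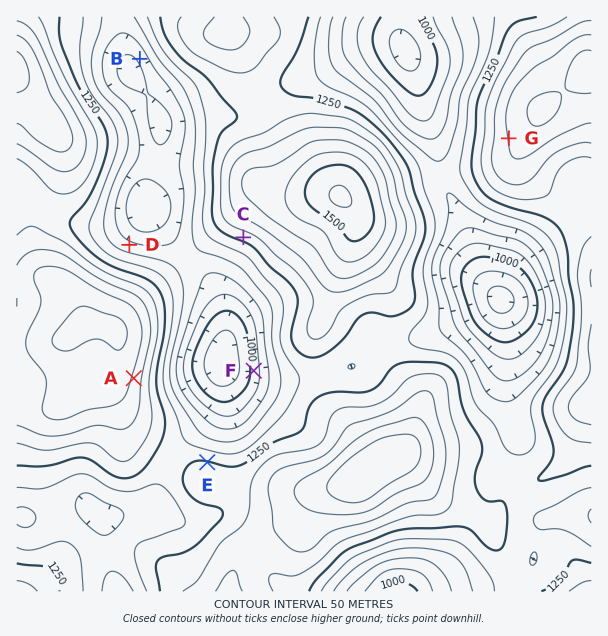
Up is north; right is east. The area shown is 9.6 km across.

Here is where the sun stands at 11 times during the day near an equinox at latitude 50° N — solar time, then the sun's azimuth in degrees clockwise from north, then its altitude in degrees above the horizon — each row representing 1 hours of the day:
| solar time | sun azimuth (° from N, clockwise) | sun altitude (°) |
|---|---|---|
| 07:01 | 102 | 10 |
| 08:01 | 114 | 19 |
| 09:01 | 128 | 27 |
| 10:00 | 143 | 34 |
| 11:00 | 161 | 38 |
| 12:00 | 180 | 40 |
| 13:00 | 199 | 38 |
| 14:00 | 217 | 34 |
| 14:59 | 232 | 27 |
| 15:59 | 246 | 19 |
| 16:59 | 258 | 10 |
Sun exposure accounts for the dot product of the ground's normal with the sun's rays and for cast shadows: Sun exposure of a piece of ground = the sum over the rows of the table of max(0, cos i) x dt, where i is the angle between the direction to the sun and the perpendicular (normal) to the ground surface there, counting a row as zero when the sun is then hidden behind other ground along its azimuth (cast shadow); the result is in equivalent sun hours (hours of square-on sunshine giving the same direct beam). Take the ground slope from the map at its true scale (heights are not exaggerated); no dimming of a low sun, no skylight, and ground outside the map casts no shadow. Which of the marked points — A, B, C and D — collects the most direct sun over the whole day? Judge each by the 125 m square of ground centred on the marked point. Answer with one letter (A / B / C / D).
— C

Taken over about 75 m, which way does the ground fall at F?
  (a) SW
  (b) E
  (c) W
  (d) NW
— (c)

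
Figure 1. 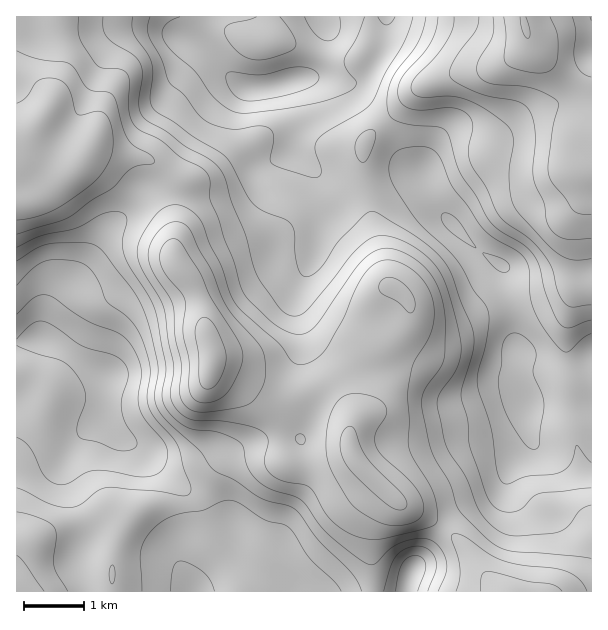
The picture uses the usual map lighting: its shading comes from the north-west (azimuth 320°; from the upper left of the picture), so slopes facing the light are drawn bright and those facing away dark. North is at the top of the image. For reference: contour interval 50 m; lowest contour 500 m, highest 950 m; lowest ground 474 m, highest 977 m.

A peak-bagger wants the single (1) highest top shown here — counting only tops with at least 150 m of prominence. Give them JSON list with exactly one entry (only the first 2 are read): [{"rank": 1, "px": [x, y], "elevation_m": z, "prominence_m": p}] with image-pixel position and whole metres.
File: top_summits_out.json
[{"rank": 1, "px": [212, 363], "elevation_m": 977, "prominence_m": 503}]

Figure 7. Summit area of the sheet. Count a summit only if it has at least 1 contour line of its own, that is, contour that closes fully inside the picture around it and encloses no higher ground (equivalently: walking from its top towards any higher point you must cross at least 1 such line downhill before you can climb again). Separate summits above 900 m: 2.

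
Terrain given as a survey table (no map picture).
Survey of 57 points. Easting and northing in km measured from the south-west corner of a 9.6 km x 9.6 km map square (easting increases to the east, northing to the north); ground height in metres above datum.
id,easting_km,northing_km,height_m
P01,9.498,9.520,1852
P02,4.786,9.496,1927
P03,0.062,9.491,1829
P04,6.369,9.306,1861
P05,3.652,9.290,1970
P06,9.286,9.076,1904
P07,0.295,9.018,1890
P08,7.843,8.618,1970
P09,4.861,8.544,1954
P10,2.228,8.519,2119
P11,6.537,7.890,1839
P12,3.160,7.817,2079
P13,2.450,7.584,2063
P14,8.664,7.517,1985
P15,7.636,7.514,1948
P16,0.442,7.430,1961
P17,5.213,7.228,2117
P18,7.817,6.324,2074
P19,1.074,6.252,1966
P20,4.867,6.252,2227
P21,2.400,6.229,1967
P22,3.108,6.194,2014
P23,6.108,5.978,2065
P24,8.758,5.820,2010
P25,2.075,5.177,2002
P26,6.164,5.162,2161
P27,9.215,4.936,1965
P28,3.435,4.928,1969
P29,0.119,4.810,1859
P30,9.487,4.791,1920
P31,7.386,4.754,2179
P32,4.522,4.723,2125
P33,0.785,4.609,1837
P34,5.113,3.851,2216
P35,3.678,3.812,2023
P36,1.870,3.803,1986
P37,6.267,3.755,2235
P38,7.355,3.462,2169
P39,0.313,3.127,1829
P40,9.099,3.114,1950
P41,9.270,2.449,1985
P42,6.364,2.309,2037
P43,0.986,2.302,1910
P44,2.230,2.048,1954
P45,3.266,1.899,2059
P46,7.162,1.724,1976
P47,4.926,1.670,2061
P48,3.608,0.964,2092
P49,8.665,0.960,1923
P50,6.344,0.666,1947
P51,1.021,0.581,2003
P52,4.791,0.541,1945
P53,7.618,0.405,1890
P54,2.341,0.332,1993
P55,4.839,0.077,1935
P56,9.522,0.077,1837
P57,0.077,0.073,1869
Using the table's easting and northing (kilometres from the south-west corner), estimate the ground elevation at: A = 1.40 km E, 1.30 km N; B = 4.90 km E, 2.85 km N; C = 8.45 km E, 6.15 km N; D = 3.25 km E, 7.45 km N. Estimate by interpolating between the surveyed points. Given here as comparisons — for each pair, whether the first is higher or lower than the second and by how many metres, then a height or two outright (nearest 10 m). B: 210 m higher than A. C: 160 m lower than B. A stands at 1970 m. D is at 2070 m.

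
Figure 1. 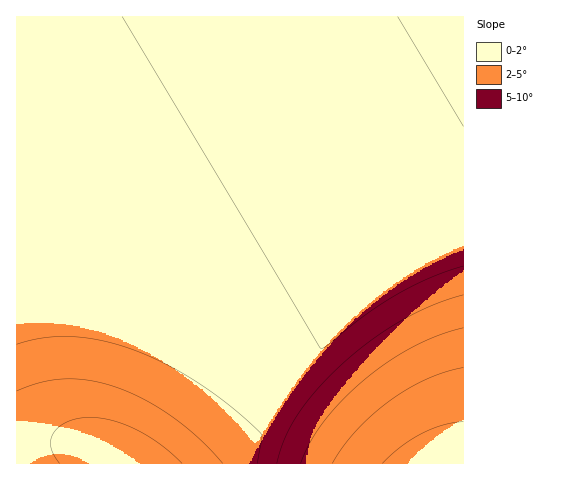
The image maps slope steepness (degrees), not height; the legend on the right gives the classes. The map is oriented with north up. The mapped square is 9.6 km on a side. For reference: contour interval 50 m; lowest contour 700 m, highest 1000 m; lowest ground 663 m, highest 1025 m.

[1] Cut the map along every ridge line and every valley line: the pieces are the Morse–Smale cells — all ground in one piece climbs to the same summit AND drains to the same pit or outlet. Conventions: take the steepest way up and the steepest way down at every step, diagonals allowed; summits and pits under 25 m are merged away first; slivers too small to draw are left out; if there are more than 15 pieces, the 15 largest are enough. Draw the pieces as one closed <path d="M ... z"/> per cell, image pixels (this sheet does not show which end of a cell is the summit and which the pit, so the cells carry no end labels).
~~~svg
<path d="M463 16l-446 0-1 229 64 16 35 14 36 19 58 39 72 65 36-48 44-45 39-31 64-40z"/><path d="M17 246l0 198 45-1 13 2 17 6 23 13 102 0 17-13 32-32 14-19-1-4-64-58-64-44-36-19-35-14z"/><path d="M463 234l-63 40-39 31-44 45-36 48 53 37 37 29 93-1z"/><path d="M281 399l-15 20-48 45 153-1-50-37z"/><path d="M62 443l-45 1-1 19 98 0-27-14z"/>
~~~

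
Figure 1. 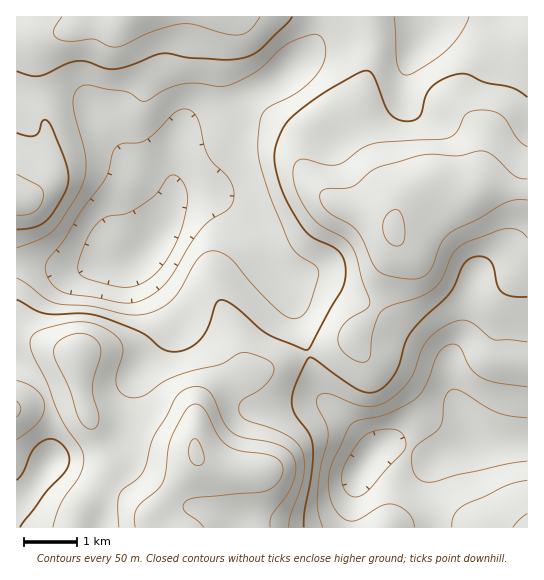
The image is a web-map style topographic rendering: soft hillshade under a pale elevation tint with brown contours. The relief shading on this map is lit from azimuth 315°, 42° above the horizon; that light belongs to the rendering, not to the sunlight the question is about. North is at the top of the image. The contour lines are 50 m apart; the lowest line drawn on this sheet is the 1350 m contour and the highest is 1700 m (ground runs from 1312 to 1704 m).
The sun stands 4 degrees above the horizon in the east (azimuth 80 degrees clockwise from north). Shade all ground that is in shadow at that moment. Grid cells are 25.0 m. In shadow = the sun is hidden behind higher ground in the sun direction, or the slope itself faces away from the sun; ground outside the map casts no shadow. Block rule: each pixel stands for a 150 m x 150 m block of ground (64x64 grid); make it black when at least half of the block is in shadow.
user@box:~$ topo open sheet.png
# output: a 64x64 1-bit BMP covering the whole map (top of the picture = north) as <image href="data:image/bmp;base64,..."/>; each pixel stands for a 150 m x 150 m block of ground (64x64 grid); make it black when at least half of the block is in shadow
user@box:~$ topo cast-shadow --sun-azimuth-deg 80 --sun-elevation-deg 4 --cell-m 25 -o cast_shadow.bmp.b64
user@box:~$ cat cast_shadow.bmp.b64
<image width="64" height="64" href="data:image/bmp;base64,Qk0+AgAAAAAAAD4AAAAoAAAAQAAAAEAAAAABAAEAAAAAAAACAAATCwAAEwsAAAIAAAAAAAAA////AAAAAAD8/wAAAAADAPz/AAAAAAAA/n8AAAAAAAD+HwAAAAAAAH8DAAAAGAAAf4fAAAAYAAB/z/gAABwAAD/P+AAADAAAP9/8AAAEAAA/3/gAAAAAAD+P+AAAAAAAP4/8AAAAAAA/h/wAAAAAAB8D/AAAAAAAHwH8AAAAAAAfAfwAAeAAAD8AeAAD8AAAPgAQAAfgAcD+AAAAB+AD4P4AAAAHwAfg/AAAAAfAB+D8AAAAD4AH4PgAAAAPgAPAcAAAAB+AAcAAAAAAP4AAwAAAAAA/gAAAAAAAAD+AAAAAAAAAP4AAAAAD4AD/wAAAAA/8Af/wAAAAD/4D//gAMAAP/g///AA4AA/+D//8ADgAB/4f//wAEAAD/j///AAAAAf+P//8AAAAB/////wAAAAH////+AAAAAP////4AAAAAf///wAAAAAA///+AAAAAAD///wAAAAAAH//+AAAAAAAf//wAAAAAAA//+AAAAAAAB//4AAAAAAAD//AAAAAAAAB/8AAAAAAAAB/wAAAAAAAAD/AAAAAAAAAD8AAAAAAAAABgAAAAAAAAAAAAHAAAAAAADgA8AAAAAAAPABwAAAAAAA8ADAAAAAAAD4AAAAA4AAAHgAAAABgAAAEAAAAAAAAAAAAAAAAAAAAAAACAAAAAAAAAAYAAAAAAAAAAgAAOAAAAAACAA=="/>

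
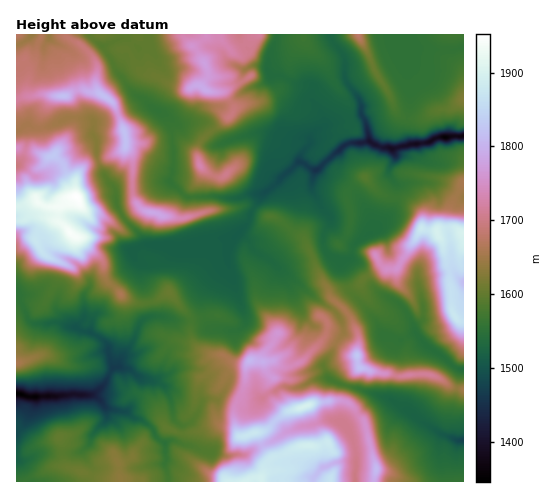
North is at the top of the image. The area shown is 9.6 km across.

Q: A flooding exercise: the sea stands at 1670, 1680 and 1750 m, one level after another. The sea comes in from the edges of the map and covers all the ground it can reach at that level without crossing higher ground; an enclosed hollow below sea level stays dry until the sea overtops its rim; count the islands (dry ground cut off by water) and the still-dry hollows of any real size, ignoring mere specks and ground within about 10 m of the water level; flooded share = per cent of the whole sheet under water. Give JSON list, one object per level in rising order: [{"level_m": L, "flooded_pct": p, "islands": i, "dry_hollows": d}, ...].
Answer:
[{"level_m": 1670, "flooded_pct": 73, "islands": 2, "dry_hollows": 0}, {"level_m": 1680, "flooded_pct": 75, "islands": 2, "dry_hollows": 0}, {"level_m": 1750, "flooded_pct": 86, "islands": 5, "dry_hollows": 0}]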